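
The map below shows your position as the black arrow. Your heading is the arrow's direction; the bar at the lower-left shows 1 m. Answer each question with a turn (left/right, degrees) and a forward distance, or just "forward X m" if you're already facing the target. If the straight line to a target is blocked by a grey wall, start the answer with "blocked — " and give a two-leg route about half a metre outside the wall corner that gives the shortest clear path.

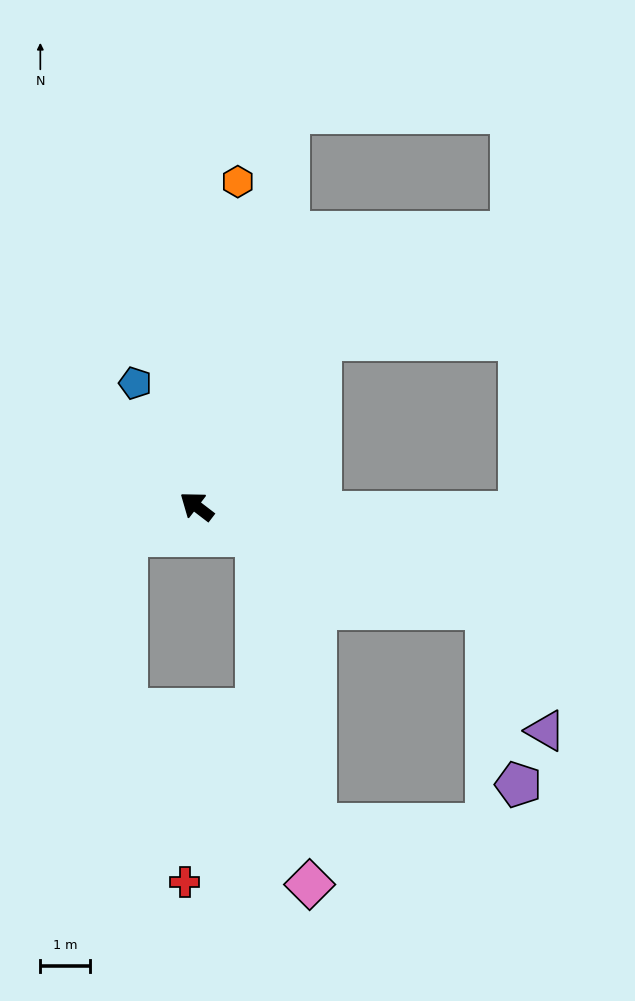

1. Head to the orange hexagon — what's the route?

turn right 60°, forward 6.5 m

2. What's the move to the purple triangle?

blocked — turn right 162°, forward 6.1 m, then turn right 45°, forward 2.7 m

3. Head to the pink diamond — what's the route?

blocked — turn right 168°, forward 1.3 m, then turn right 56°, forward 7.0 m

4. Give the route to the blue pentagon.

turn right 26°, forward 2.7 m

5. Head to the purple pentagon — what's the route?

blocked — turn right 162°, forward 6.1 m, then turn right 60°, forward 3.6 m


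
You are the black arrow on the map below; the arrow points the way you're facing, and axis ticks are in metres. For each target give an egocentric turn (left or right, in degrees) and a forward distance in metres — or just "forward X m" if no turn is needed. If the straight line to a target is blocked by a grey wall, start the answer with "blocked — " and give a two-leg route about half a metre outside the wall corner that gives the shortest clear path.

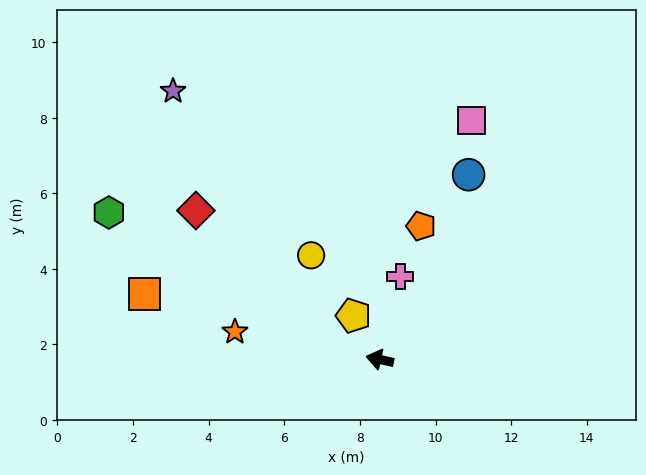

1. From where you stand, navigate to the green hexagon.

turn right 16°, forward 8.1 m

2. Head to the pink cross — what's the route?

turn right 92°, forward 2.3 m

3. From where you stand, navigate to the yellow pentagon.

turn right 47°, forward 1.4 m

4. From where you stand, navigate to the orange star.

forward 3.9 m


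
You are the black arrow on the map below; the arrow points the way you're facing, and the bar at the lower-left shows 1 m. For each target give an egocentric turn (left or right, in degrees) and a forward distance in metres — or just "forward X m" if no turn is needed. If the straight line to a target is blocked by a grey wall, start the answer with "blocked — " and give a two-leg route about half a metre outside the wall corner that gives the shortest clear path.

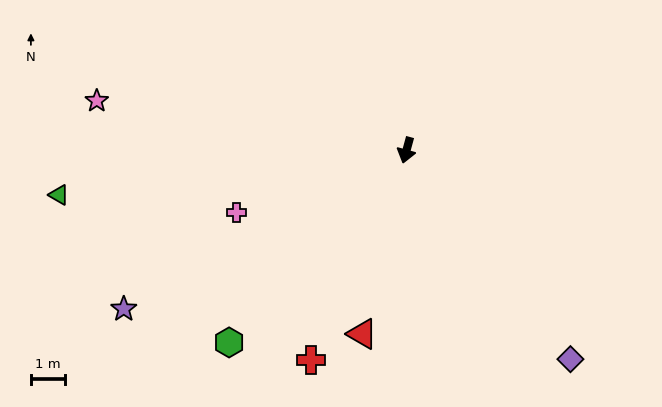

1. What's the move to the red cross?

turn right 9°, forward 6.8 m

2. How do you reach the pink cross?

turn right 55°, forward 5.4 m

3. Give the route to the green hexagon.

turn right 27°, forward 7.7 m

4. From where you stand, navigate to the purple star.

turn right 45°, forward 9.6 m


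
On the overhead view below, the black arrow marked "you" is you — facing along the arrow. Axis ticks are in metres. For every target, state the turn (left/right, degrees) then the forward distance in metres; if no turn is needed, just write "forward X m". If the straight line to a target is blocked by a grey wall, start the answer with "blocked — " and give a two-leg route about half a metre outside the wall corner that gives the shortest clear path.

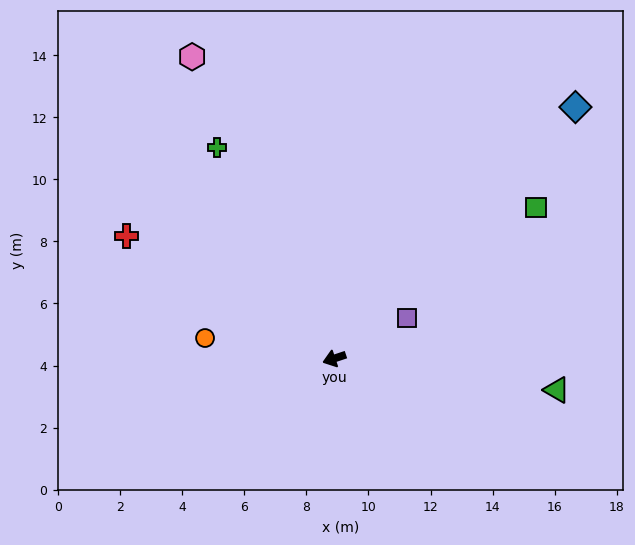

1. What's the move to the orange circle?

turn right 27°, forward 4.2 m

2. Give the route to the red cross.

turn right 49°, forward 7.8 m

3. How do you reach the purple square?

turn right 169°, forward 2.7 m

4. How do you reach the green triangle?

turn left 153°, forward 7.2 m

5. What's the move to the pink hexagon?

turn right 83°, forward 10.7 m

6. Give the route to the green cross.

turn right 79°, forward 7.8 m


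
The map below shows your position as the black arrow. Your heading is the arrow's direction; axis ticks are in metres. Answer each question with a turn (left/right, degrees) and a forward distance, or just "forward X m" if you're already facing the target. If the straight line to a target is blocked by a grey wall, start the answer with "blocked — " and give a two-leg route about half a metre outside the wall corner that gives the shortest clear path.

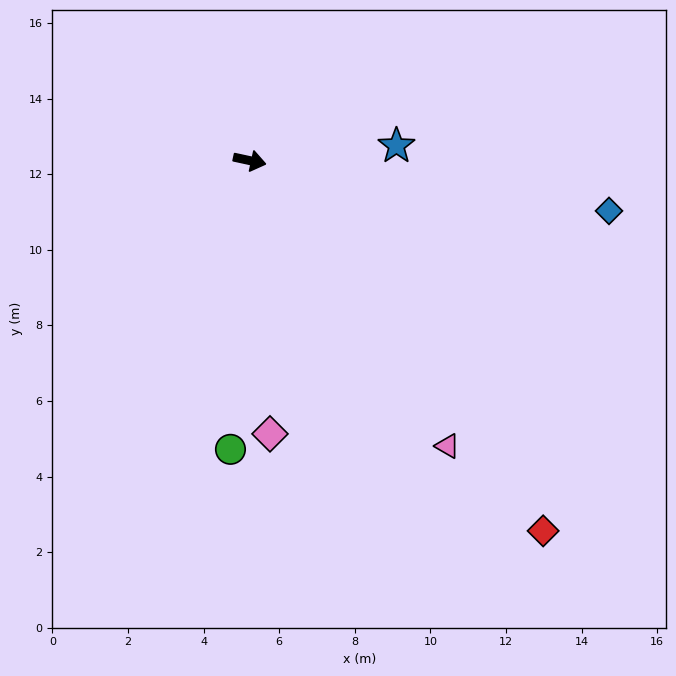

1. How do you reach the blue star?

turn left 18°, forward 3.9 m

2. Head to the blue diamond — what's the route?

turn left 4°, forward 9.6 m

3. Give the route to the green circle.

turn right 82°, forward 7.7 m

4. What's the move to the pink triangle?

turn right 43°, forward 9.2 m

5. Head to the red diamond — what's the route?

turn right 39°, forward 12.5 m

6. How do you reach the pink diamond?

turn right 74°, forward 7.3 m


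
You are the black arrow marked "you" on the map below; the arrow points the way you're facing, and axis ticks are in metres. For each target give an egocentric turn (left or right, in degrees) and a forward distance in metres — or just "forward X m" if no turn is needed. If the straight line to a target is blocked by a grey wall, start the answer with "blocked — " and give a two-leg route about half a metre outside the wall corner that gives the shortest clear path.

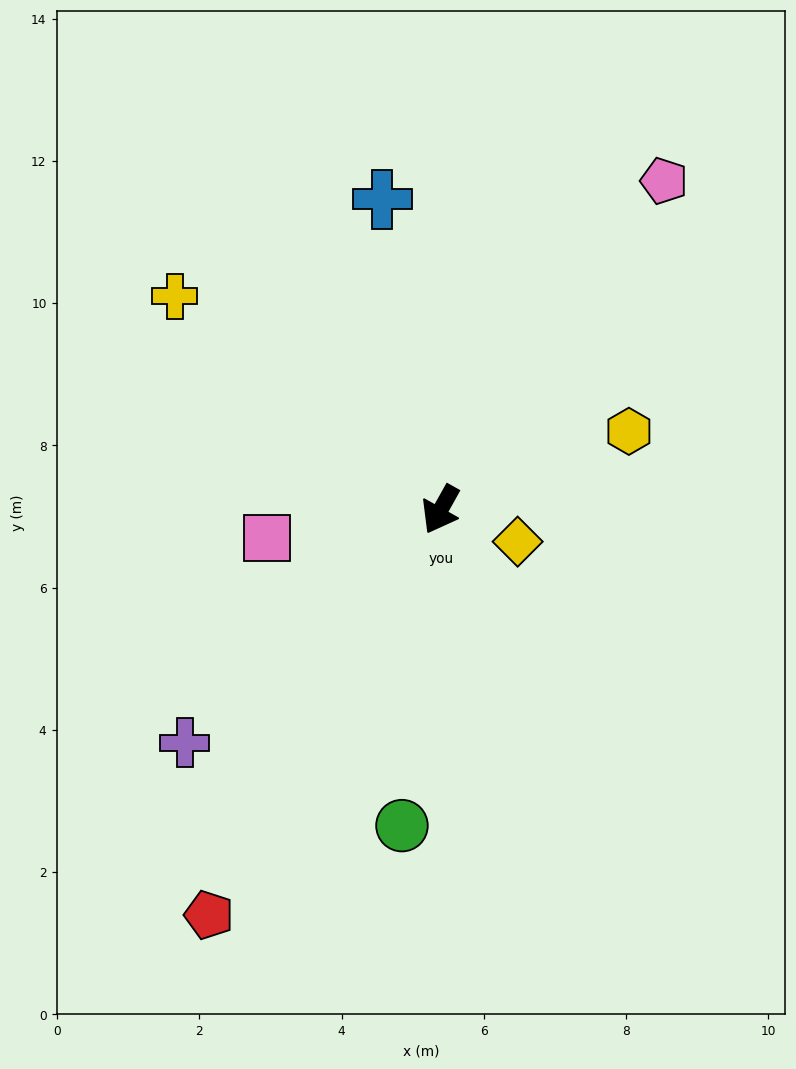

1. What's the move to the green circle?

turn left 22°, forward 4.5 m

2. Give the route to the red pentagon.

forward 6.6 m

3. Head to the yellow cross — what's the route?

turn right 100°, forward 4.8 m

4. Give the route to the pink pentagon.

turn left 175°, forward 5.6 m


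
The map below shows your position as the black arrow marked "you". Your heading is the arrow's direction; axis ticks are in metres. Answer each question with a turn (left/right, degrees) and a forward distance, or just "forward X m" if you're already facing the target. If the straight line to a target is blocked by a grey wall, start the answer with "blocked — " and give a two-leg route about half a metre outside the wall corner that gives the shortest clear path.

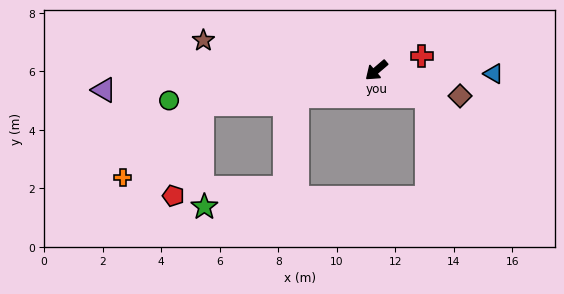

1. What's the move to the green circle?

turn right 32°, forward 7.2 m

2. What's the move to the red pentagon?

blocked — turn right 30°, forward 6.1 m, then turn left 62°, forward 3.3 m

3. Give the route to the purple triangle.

turn right 36°, forward 9.3 m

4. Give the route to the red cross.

turn left 157°, forward 1.6 m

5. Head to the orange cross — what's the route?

blocked — turn right 30°, forward 6.1 m, then turn left 33°, forward 3.7 m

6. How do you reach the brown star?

turn right 50°, forward 6.0 m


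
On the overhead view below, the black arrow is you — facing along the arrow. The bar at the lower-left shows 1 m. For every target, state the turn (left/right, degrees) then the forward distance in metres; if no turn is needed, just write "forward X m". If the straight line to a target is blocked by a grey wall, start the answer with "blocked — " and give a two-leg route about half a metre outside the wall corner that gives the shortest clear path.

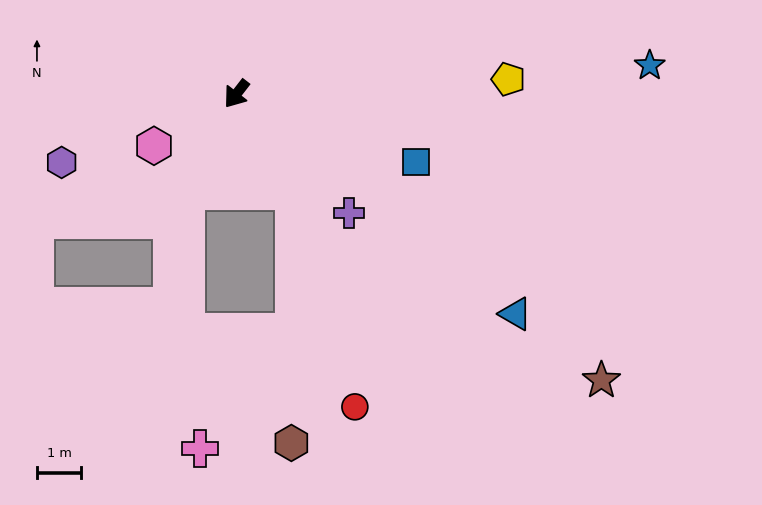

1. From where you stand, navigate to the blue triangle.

turn left 90°, forward 8.0 m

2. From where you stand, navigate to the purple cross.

turn left 81°, forward 3.7 m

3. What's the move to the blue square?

turn left 107°, forward 4.3 m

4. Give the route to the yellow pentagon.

turn left 131°, forward 6.1 m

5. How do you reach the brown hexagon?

blocked — turn left 69°, forward 2.5 m, then turn right 32°, forward 5.7 m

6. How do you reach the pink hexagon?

turn right 20°, forward 2.2 m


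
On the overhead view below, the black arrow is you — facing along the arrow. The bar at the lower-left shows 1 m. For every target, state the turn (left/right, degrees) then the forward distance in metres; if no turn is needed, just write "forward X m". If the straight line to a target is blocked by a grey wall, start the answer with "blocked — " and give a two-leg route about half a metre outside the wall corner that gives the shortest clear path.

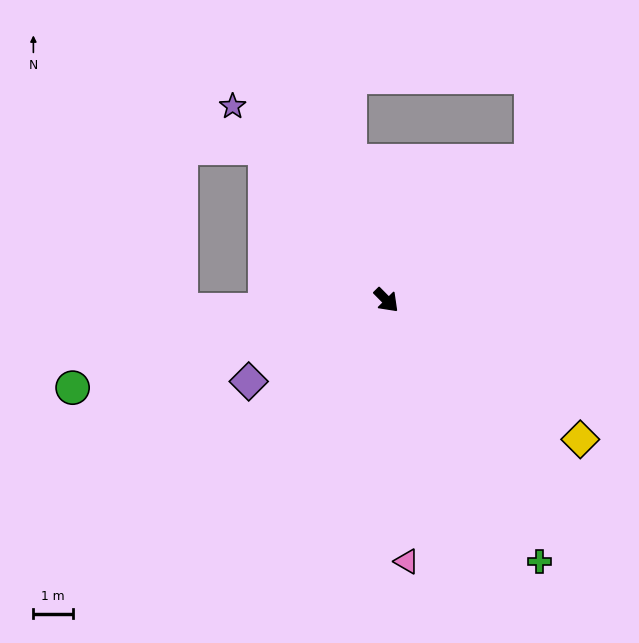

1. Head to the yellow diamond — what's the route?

turn left 10°, forward 6.1 m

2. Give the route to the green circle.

turn right 119°, forward 8.3 m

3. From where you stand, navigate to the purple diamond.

turn right 104°, forward 4.1 m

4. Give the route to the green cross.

turn right 14°, forward 7.7 m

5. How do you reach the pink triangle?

turn right 40°, forward 6.7 m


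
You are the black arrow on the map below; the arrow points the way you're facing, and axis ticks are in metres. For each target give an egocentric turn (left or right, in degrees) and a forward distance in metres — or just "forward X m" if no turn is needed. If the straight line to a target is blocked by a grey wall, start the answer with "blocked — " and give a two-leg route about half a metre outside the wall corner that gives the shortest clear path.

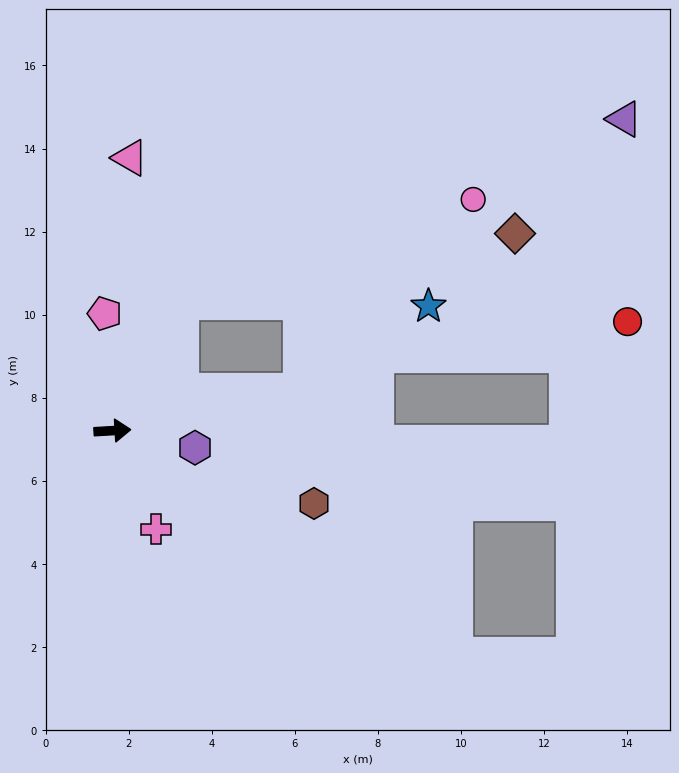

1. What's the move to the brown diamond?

blocked — turn left 59°, forward 3.5 m, then turn right 51°, forward 8.2 m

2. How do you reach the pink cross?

turn right 69°, forward 2.6 m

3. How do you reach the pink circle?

blocked — turn left 9°, forward 4.6 m, then turn left 36°, forward 6.2 m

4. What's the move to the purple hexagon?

turn right 15°, forward 2.0 m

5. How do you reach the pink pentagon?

turn left 90°, forward 2.8 m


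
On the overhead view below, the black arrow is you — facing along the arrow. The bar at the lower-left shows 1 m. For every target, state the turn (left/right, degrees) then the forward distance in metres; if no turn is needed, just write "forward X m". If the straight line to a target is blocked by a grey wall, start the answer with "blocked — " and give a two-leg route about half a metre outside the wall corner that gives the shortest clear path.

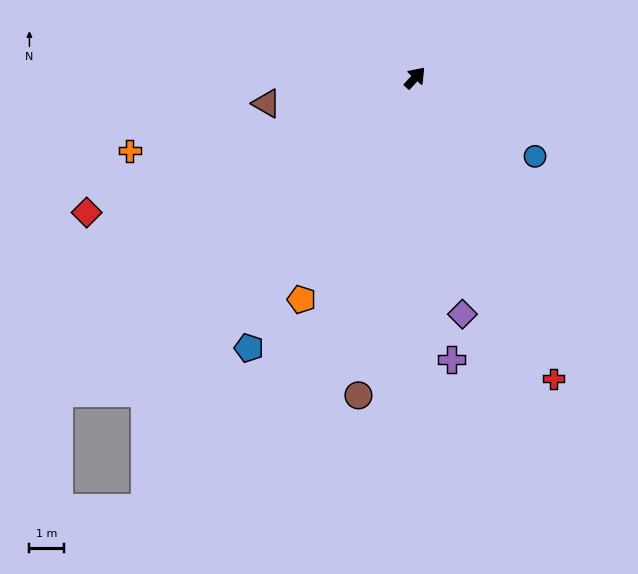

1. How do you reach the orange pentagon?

turn right 165°, forward 7.3 m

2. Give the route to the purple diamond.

turn right 126°, forward 7.0 m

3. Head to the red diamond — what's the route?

turn left 155°, forward 10.4 m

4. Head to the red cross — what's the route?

turn right 113°, forward 9.7 m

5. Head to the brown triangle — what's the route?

turn left 142°, forward 4.4 m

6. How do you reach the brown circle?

turn right 148°, forward 9.4 m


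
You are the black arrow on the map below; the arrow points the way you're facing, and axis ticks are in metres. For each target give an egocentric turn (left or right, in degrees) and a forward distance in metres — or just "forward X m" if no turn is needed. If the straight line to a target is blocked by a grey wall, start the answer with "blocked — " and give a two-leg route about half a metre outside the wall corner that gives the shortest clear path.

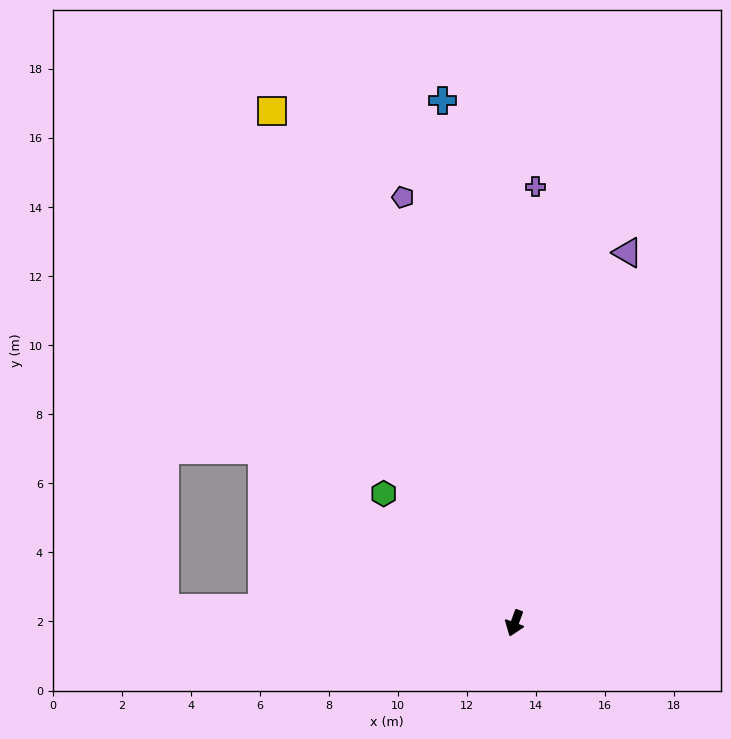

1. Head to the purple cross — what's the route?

turn right 163°, forward 12.6 m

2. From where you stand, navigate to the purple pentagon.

turn right 145°, forward 12.8 m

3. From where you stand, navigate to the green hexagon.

turn right 115°, forward 5.3 m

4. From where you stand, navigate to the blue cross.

turn right 152°, forward 15.3 m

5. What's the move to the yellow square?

turn right 135°, forward 16.4 m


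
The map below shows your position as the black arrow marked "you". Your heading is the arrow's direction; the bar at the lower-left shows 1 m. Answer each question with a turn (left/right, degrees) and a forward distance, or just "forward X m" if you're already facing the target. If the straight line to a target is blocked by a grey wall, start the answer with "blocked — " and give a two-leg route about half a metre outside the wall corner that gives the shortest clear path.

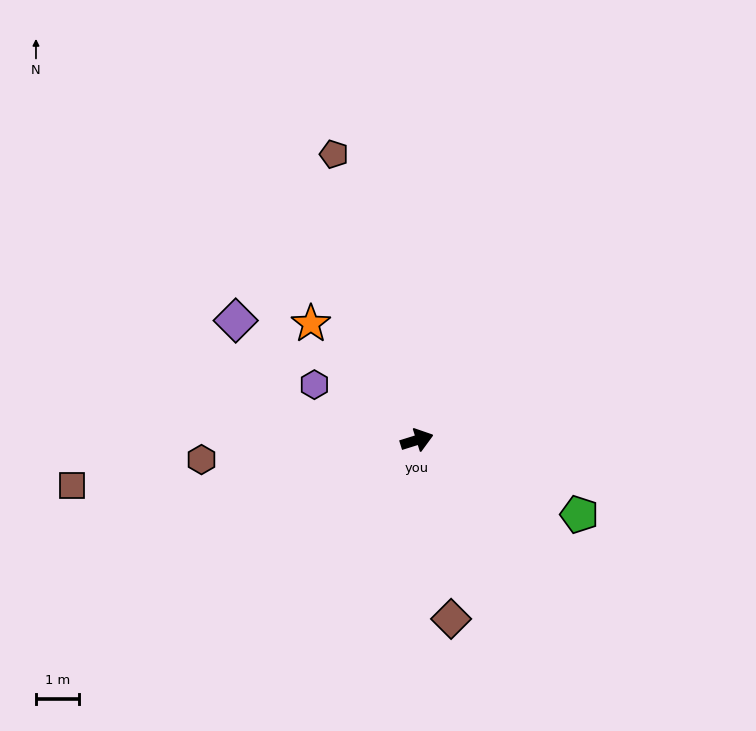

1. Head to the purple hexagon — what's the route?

turn left 134°, forward 2.7 m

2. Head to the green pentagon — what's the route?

turn right 42°, forward 4.2 m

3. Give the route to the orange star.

turn left 115°, forward 3.7 m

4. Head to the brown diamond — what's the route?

turn right 97°, forward 4.3 m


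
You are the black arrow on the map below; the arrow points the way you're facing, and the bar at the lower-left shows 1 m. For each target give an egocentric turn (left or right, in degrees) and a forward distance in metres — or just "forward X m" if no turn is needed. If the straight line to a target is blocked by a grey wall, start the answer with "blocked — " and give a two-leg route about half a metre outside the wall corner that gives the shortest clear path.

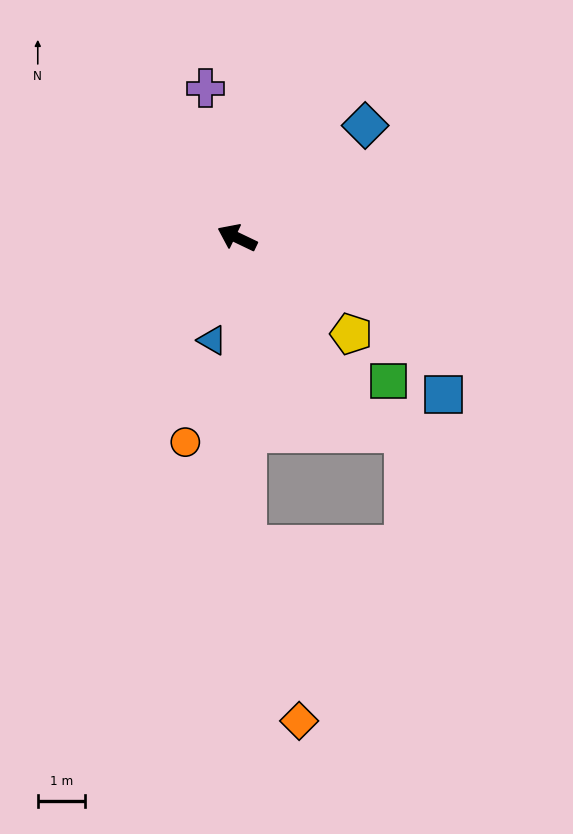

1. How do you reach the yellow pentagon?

turn left 165°, forward 3.2 m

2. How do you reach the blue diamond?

turn right 113°, forward 3.6 m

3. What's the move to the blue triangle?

turn left 102°, forward 2.2 m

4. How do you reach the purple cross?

turn right 52°, forward 3.3 m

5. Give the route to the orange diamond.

blocked — turn left 117°, forward 6.6 m, then turn left 15°, forward 3.9 m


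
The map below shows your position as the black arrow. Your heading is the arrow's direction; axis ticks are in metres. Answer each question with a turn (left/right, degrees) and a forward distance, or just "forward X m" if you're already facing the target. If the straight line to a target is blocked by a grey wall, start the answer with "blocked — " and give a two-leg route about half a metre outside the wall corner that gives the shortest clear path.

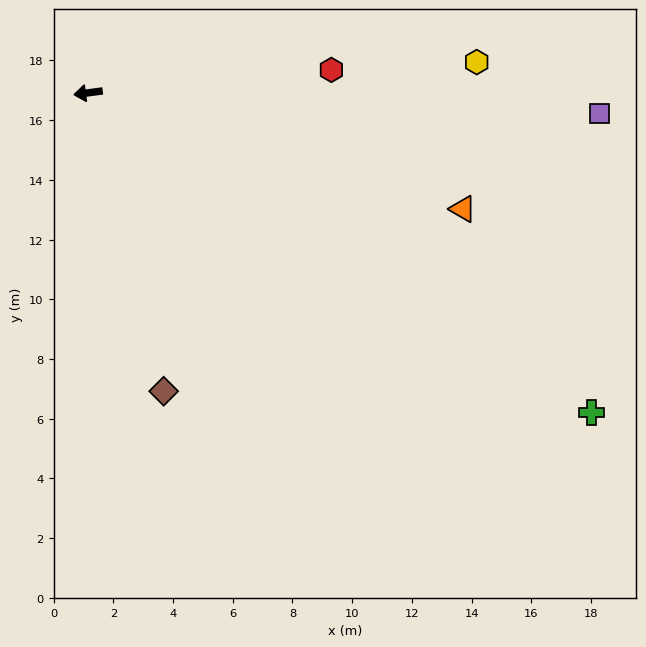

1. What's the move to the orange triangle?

turn left 155°, forward 13.1 m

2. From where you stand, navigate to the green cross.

turn left 140°, forward 20.0 m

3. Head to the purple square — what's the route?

turn left 170°, forward 17.1 m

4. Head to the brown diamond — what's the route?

turn left 97°, forward 10.3 m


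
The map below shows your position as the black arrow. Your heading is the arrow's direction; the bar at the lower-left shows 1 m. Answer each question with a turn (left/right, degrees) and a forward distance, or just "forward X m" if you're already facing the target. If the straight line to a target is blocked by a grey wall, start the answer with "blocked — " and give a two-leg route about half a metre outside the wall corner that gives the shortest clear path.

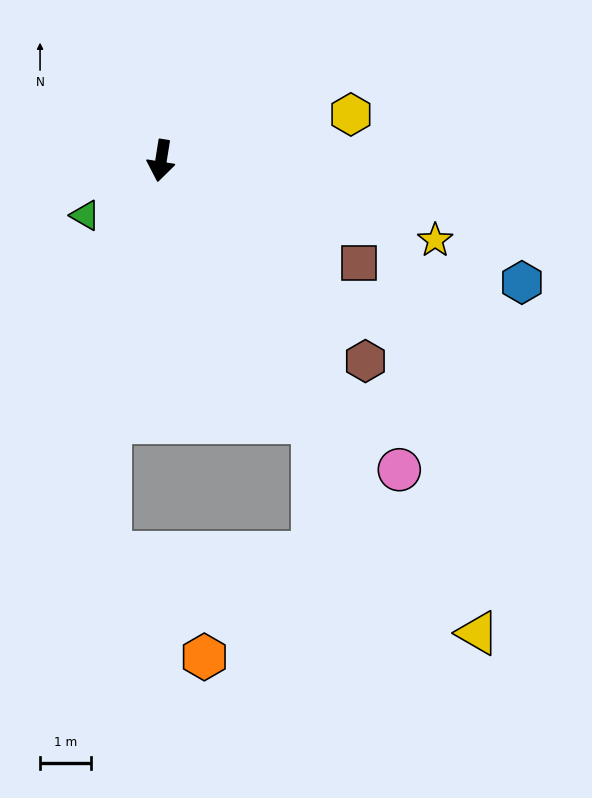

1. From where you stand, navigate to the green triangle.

turn right 45°, forward 1.8 m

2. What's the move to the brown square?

turn left 72°, forward 4.4 m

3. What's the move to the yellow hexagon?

turn left 113°, forward 3.9 m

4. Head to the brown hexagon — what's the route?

turn left 55°, forward 5.6 m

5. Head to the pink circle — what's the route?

turn left 47°, forward 7.7 m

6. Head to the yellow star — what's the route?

turn left 83°, forward 5.6 m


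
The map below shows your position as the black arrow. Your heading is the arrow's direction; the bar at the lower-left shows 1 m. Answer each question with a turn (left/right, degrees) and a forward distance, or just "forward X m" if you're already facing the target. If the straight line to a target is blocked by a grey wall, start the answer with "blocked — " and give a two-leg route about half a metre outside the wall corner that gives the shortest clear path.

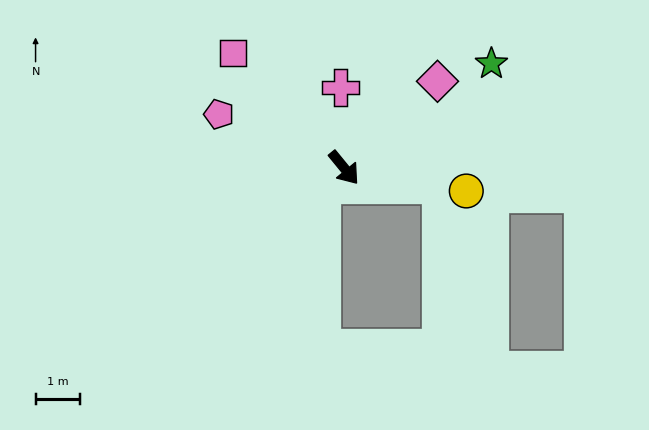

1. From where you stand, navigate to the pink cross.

turn left 143°, forward 1.8 m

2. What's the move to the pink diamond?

turn left 94°, forward 2.9 m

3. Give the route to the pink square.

turn right 175°, forward 3.6 m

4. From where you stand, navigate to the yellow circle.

turn left 40°, forward 2.8 m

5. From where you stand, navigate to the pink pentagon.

turn right 152°, forward 3.1 m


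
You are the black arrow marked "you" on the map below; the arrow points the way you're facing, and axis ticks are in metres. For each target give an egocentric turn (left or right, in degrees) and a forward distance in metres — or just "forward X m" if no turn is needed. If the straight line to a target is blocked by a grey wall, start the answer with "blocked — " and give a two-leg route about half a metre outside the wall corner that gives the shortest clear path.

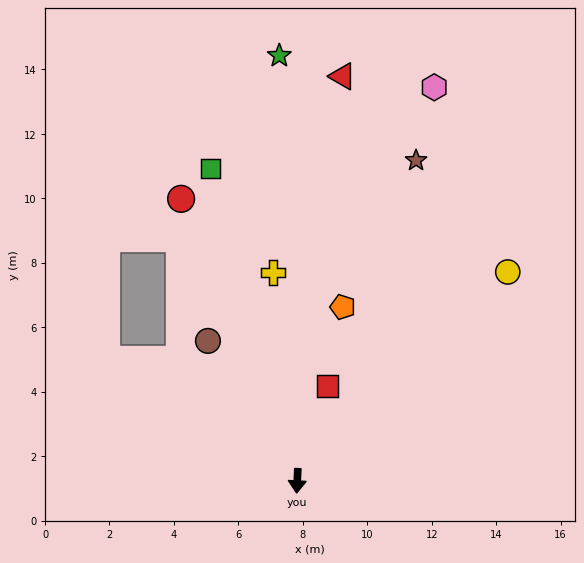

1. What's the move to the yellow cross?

turn right 170°, forward 6.5 m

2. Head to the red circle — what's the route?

turn right 155°, forward 9.5 m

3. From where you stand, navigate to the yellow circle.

turn left 138°, forward 9.2 m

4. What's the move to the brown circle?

turn right 145°, forward 5.2 m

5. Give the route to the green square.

turn right 162°, forward 10.0 m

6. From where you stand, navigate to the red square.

turn left 165°, forward 3.1 m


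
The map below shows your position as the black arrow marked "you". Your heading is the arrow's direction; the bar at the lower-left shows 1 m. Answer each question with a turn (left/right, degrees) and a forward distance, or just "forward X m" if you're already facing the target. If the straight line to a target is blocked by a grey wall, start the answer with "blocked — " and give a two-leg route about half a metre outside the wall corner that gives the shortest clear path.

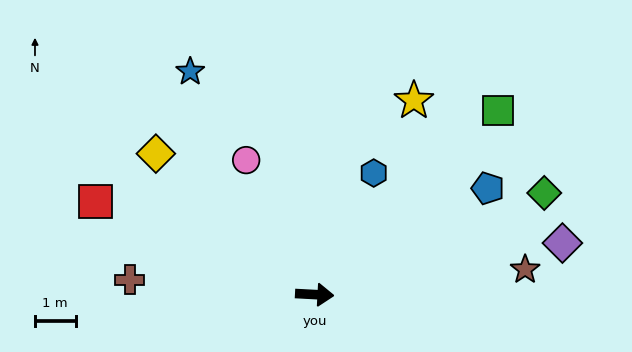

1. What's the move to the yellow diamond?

turn left 141°, forward 5.2 m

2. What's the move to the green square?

turn left 48°, forward 6.4 m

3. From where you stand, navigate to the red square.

turn left 160°, forward 5.9 m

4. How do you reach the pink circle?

turn left 120°, forward 3.7 m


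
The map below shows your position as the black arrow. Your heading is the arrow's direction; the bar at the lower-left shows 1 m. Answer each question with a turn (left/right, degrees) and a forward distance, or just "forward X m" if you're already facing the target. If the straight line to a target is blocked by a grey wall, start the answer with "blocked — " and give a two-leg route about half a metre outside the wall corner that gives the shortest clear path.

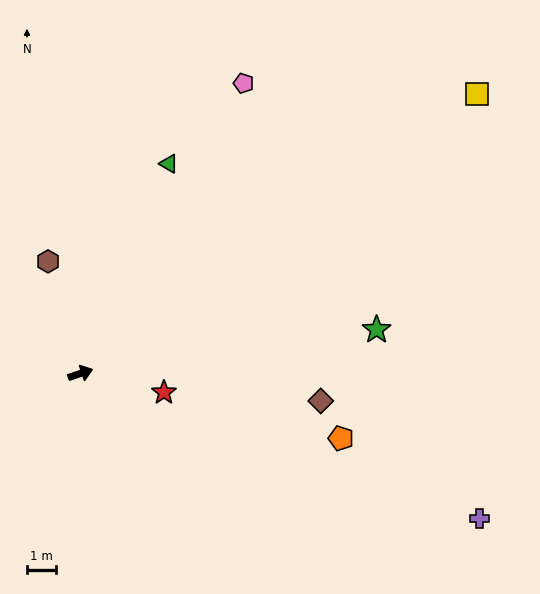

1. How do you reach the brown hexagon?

turn left 87°, forward 4.0 m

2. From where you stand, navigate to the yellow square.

turn left 16°, forward 16.7 m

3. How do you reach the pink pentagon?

turn left 42°, forward 11.4 m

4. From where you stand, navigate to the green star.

turn right 10°, forward 10.3 m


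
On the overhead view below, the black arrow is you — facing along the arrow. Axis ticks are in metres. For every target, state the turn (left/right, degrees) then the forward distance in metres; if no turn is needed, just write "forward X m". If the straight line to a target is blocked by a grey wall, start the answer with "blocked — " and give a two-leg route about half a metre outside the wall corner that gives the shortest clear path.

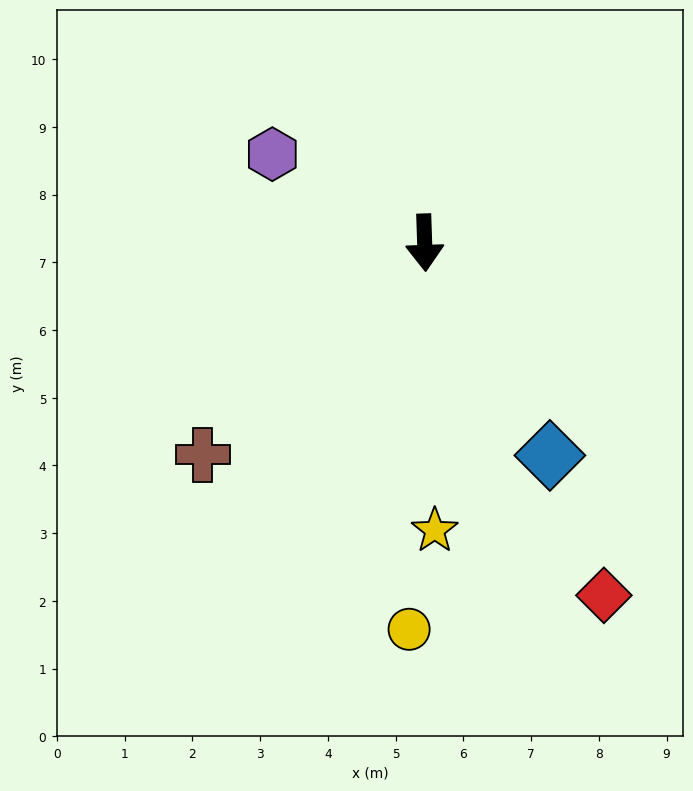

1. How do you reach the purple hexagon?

turn right 122°, forward 2.6 m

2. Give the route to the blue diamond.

turn left 29°, forward 3.6 m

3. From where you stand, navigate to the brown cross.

turn right 48°, forward 4.5 m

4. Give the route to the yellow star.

forward 4.2 m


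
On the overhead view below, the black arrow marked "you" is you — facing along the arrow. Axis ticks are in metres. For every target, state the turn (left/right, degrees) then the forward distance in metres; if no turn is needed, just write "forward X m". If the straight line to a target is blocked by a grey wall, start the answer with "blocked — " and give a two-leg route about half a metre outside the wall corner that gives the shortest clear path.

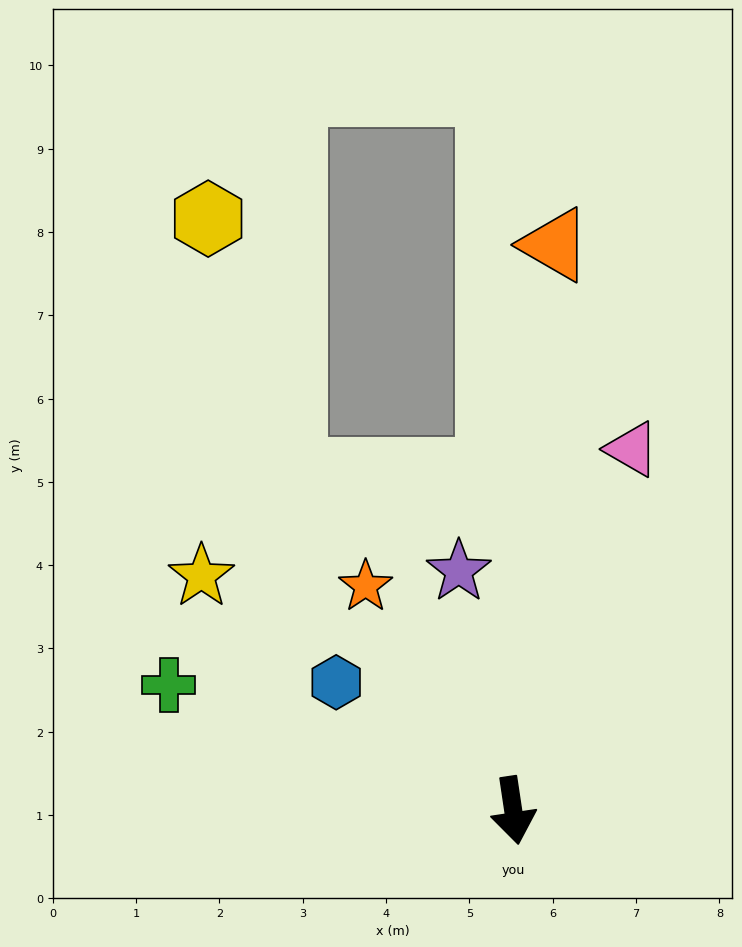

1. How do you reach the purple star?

turn right 176°, forward 2.9 m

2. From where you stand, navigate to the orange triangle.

turn left 167°, forward 6.8 m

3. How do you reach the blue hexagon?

turn right 134°, forward 2.6 m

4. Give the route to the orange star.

turn right 155°, forward 3.2 m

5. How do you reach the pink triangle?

turn left 153°, forward 4.6 m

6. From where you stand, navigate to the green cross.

turn right 119°, forward 4.4 m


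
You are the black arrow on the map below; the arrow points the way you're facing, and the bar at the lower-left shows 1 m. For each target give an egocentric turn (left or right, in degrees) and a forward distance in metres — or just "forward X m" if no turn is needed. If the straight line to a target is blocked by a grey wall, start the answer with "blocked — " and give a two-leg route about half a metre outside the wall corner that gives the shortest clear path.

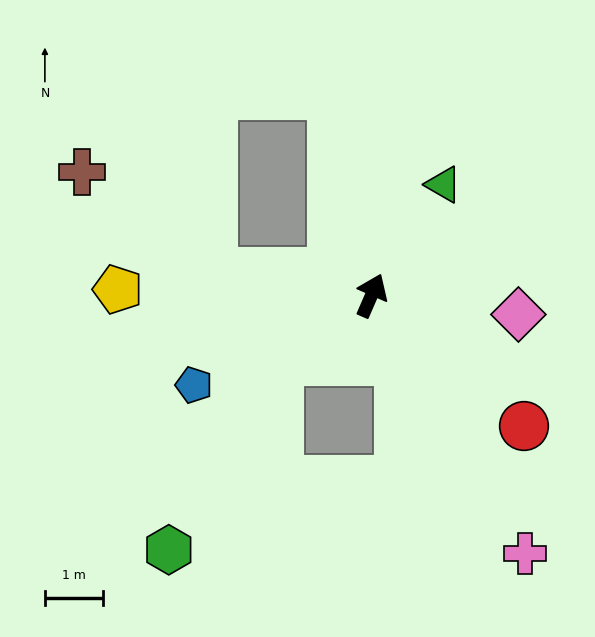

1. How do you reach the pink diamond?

turn right 74°, forward 2.5 m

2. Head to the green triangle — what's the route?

turn right 9°, forward 2.3 m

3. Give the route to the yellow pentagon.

turn left 112°, forward 4.4 m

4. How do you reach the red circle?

turn right 107°, forward 3.4 m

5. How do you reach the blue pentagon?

turn left 140°, forward 3.4 m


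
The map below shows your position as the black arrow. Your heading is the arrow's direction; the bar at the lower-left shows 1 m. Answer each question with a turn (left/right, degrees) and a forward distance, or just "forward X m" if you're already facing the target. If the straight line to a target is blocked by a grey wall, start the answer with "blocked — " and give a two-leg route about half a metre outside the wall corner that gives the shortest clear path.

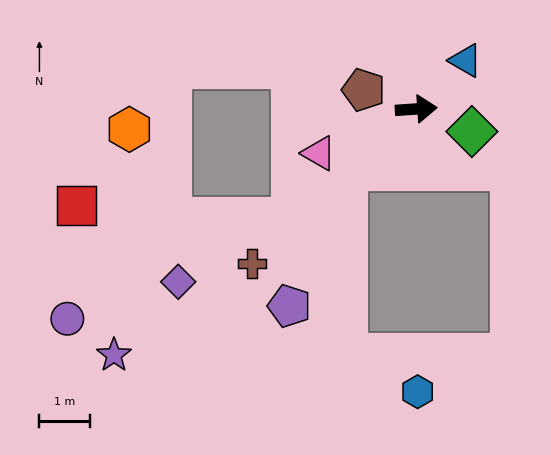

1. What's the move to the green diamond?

turn right 26°, forward 1.2 m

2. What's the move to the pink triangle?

turn right 159°, forward 2.1 m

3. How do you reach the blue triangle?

turn left 41°, forward 1.4 m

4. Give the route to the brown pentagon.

turn left 156°, forward 1.1 m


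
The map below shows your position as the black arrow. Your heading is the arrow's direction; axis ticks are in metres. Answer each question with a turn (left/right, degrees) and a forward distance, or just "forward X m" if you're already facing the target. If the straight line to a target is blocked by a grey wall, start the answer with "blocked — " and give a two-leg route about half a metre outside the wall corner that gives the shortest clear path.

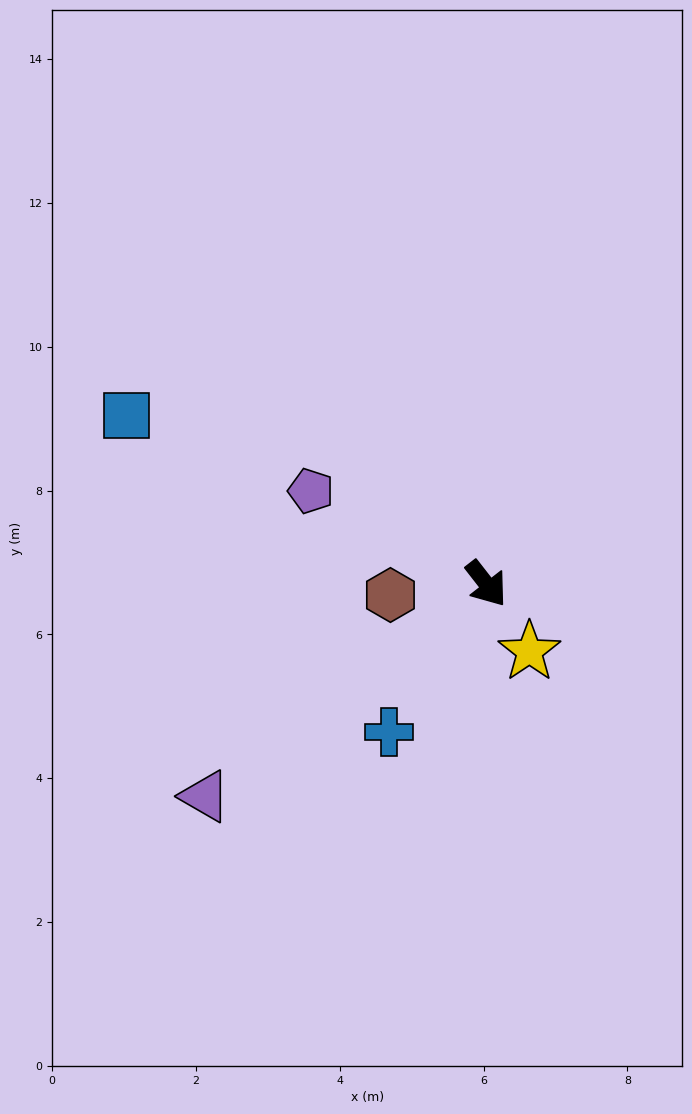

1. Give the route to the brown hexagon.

turn right 121°, forward 1.3 m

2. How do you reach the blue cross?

turn right 71°, forward 2.5 m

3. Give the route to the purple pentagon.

turn right 156°, forward 2.8 m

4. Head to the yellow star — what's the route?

turn right 5°, forward 1.1 m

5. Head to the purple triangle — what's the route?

turn right 91°, forward 4.9 m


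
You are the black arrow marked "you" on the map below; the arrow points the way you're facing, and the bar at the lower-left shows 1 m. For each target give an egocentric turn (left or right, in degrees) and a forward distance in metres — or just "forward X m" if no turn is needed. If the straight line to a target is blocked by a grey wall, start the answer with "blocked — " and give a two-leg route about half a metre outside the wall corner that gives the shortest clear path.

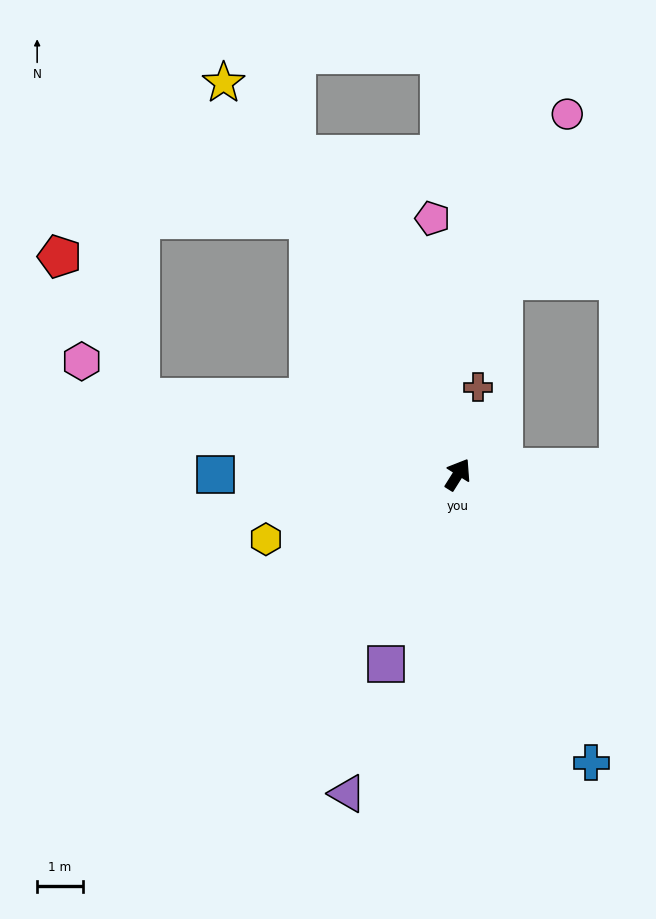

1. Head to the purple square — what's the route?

turn right 169°, forward 4.4 m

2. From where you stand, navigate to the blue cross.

turn right 123°, forward 6.9 m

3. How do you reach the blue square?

turn left 122°, forward 5.3 m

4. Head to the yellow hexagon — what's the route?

turn left 141°, forward 4.4 m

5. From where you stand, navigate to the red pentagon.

blocked — turn left 109°, forward 7.1 m, then turn right 47°, forward 3.5 m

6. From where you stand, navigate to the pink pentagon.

turn left 38°, forward 5.6 m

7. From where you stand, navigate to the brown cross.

turn left 19°, forward 1.9 m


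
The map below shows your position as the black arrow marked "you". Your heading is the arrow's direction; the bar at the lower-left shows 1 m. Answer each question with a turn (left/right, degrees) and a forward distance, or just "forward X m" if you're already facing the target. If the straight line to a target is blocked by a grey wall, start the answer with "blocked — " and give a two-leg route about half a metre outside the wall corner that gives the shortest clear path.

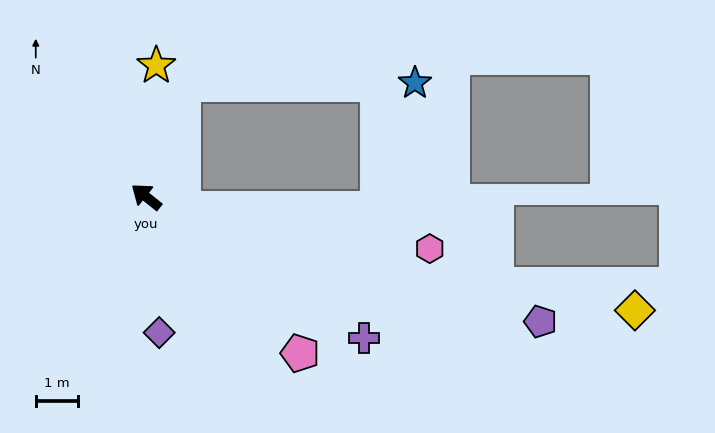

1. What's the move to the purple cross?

turn right 174°, forward 6.2 m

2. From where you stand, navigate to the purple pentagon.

turn right 159°, forward 9.9 m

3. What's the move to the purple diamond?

turn left 134°, forward 3.3 m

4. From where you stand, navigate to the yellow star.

turn right 56°, forward 3.1 m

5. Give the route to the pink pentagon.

turn left 173°, forward 5.2 m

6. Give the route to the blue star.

blocked — turn right 70°, forward 2.8 m, then turn right 71°, forward 5.5 m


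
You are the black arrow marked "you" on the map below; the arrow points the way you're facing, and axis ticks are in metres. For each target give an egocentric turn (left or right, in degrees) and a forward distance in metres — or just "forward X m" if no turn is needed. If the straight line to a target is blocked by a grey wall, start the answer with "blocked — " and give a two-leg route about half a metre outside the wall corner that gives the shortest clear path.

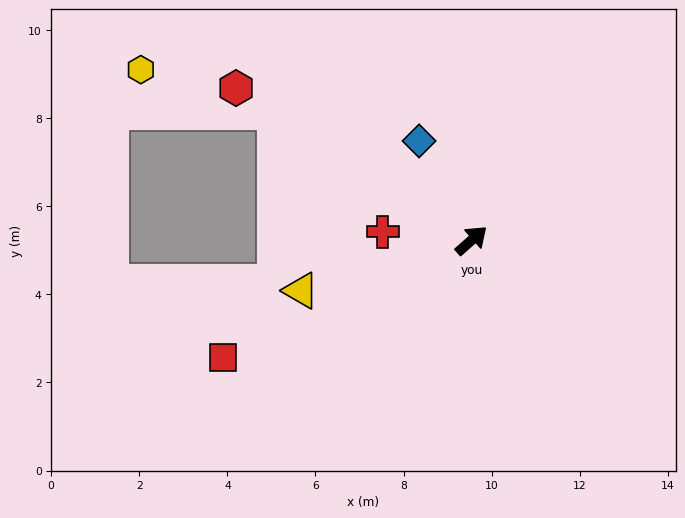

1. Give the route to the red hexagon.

turn left 106°, forward 6.4 m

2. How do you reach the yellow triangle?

turn left 155°, forward 4.0 m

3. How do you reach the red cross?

turn left 133°, forward 2.0 m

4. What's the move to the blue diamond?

turn left 76°, forward 2.5 m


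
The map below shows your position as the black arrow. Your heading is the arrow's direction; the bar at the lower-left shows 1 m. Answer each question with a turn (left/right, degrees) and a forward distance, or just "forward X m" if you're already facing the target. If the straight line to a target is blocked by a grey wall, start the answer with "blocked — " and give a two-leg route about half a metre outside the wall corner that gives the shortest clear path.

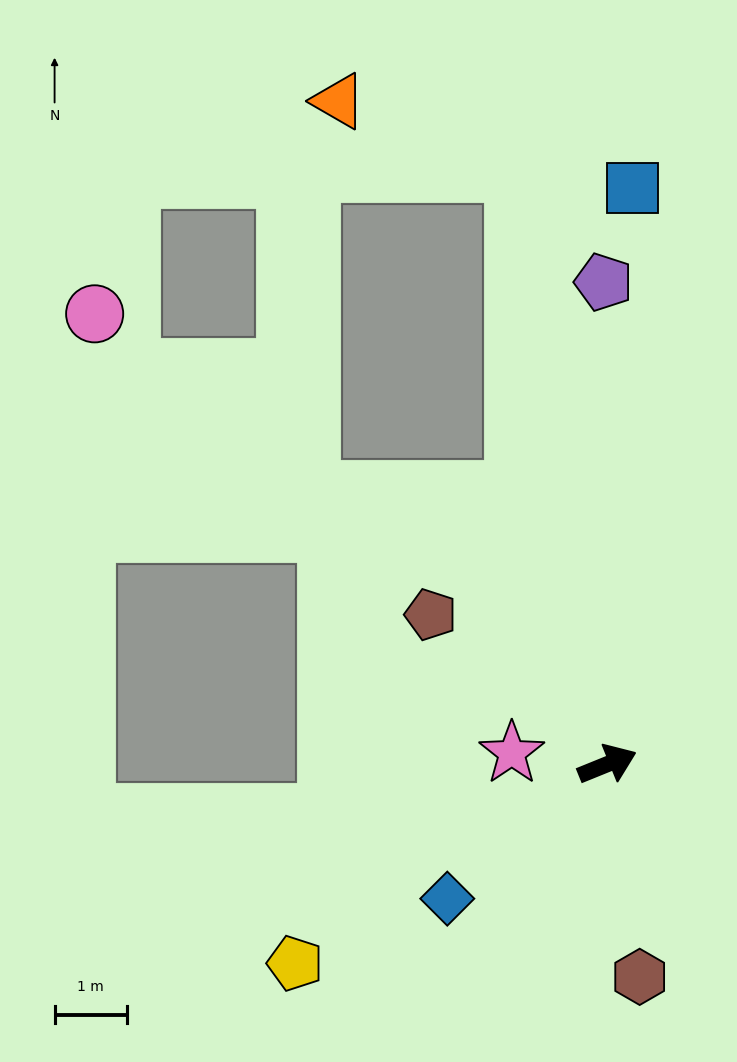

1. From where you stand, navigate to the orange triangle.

blocked — turn left 77°, forward 8.3 m, then turn left 59°, forward 2.6 m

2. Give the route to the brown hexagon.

turn right 103°, forward 3.0 m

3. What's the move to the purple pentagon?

turn left 68°, forward 6.7 m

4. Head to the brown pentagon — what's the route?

turn left 118°, forward 3.2 m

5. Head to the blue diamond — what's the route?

turn right 162°, forward 2.9 m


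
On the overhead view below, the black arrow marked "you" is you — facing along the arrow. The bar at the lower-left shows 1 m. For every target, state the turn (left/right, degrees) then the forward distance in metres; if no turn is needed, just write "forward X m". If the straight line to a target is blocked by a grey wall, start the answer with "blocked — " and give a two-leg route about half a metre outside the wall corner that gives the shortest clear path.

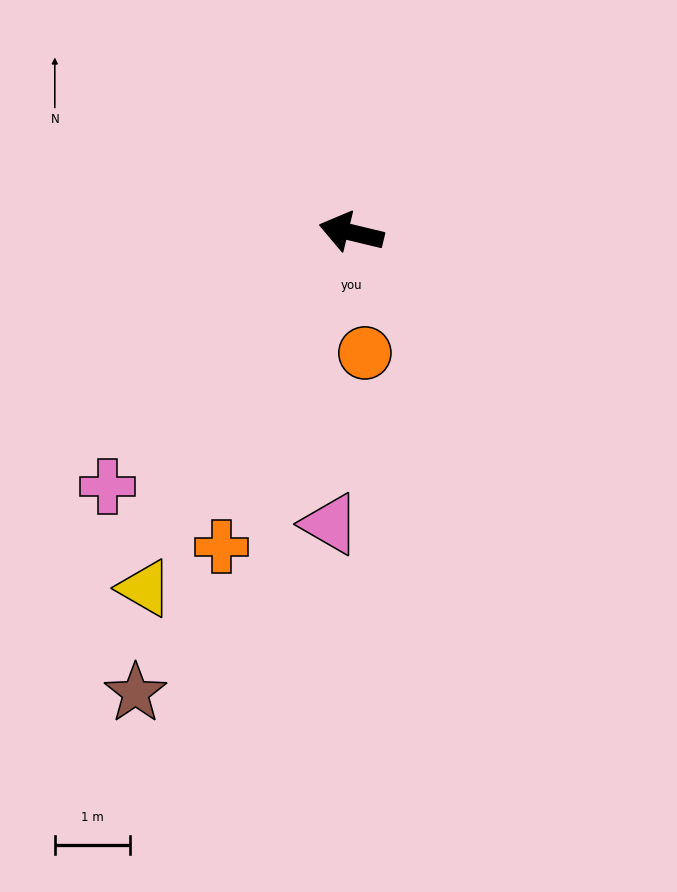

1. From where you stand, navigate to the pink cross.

turn left 60°, forward 4.7 m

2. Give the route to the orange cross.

turn left 81°, forward 4.5 m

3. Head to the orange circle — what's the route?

turn left 110°, forward 1.6 m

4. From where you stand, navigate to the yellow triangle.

turn left 73°, forward 5.4 m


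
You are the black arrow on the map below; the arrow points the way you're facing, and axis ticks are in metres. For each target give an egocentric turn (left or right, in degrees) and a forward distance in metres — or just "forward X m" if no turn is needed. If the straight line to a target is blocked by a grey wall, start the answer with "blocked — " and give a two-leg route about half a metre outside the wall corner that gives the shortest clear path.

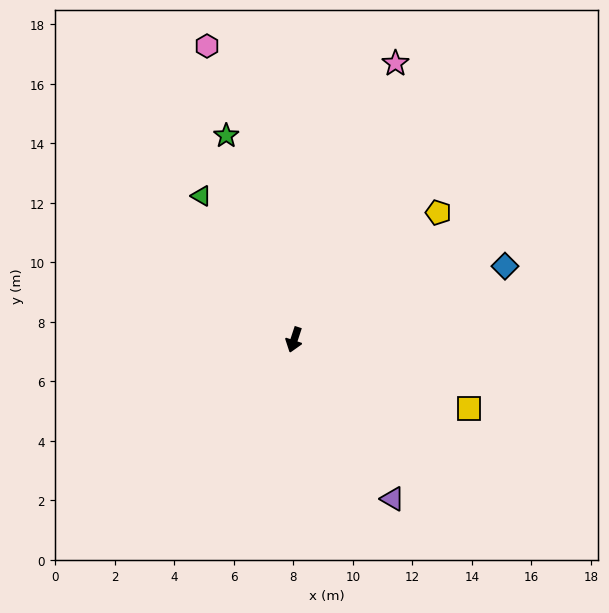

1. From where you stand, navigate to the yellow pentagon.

turn left 150°, forward 6.5 m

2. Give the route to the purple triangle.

turn left 50°, forward 6.3 m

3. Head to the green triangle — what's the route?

turn right 129°, forward 5.8 m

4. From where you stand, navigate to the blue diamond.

turn left 127°, forward 7.5 m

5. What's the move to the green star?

turn right 143°, forward 7.2 m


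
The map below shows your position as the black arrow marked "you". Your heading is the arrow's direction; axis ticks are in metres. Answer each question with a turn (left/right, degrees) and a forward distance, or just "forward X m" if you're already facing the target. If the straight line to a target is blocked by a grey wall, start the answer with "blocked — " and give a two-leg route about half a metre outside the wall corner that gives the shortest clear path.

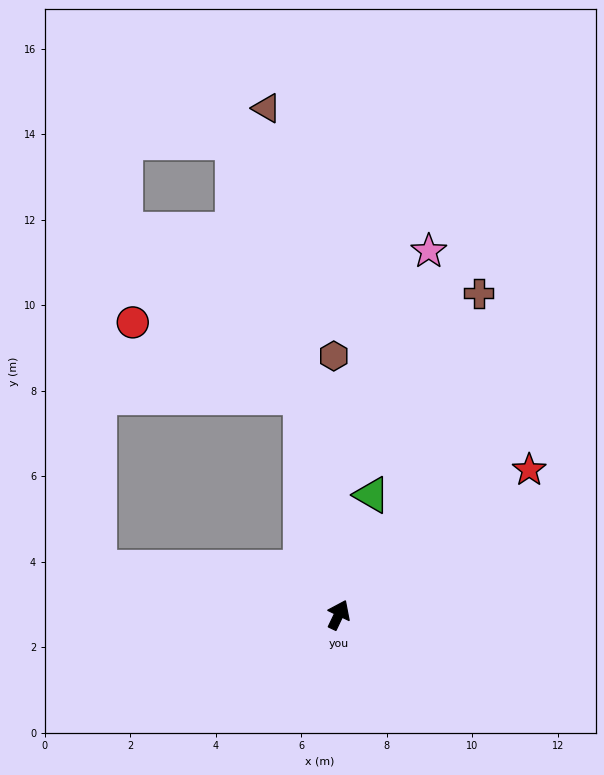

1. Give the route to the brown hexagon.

turn left 27°, forward 6.1 m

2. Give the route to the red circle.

blocked — turn left 35°, forward 5.2 m, then turn left 57°, forward 4.3 m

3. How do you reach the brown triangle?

turn left 34°, forward 12.0 m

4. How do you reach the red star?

turn right 27°, forward 5.6 m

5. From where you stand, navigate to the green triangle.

turn left 10°, forward 2.9 m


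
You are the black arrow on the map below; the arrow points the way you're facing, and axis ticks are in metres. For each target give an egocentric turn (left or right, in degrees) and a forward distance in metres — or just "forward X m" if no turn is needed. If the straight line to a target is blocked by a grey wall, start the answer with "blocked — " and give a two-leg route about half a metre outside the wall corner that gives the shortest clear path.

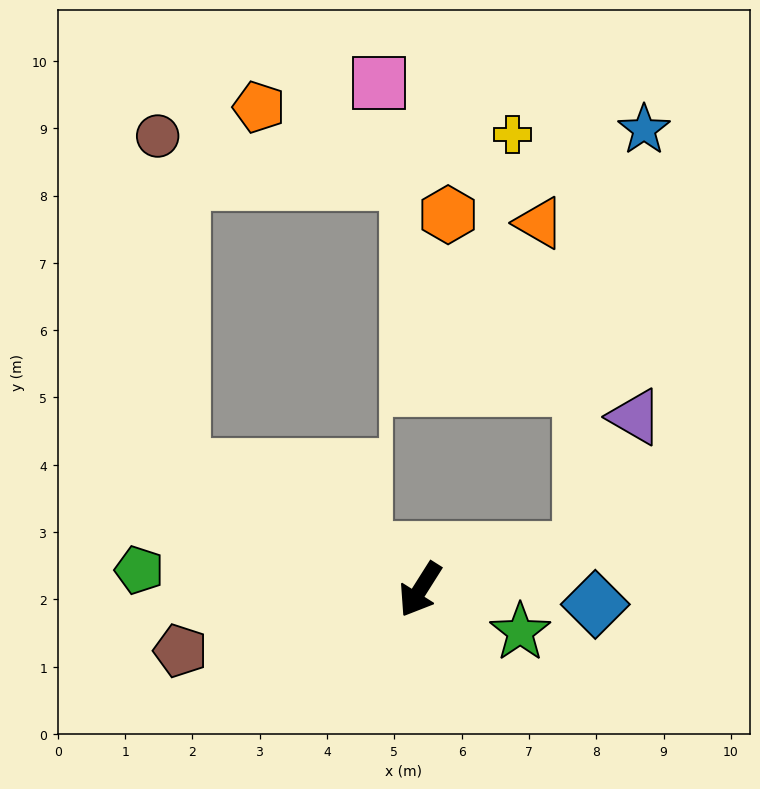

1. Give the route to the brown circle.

blocked — turn right 85°, forward 4.0 m, then turn right 59°, forward 4.9 m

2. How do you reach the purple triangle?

blocked — turn left 136°, forward 2.5 m, then turn left 54°, forward 2.1 m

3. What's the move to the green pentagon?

turn right 62°, forward 4.2 m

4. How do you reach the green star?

turn left 99°, forward 1.6 m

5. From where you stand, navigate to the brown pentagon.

turn right 43°, forward 3.7 m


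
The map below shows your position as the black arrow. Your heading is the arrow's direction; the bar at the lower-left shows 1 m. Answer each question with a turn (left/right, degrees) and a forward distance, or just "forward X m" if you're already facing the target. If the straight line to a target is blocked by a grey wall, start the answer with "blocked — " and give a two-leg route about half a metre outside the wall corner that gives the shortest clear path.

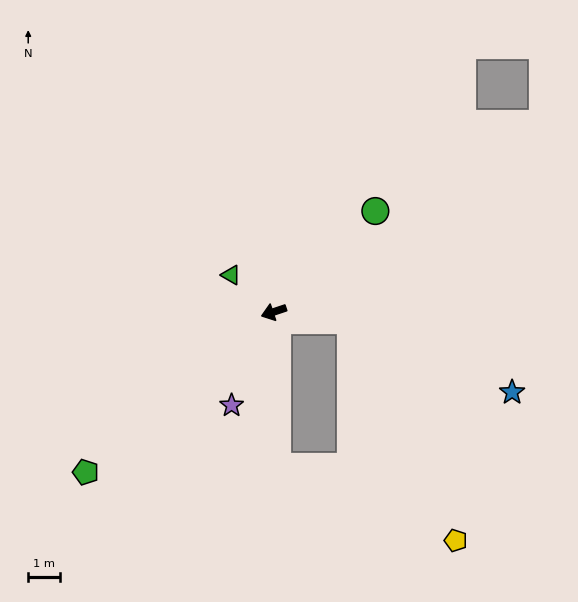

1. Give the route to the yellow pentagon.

blocked — turn left 155°, forward 2.4 m, then turn right 58°, forward 7.7 m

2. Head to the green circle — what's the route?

turn right 154°, forward 4.5 m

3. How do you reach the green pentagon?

turn left 22°, forward 7.8 m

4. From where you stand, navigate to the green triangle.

turn right 59°, forward 1.8 m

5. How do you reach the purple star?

turn left 47°, forward 3.2 m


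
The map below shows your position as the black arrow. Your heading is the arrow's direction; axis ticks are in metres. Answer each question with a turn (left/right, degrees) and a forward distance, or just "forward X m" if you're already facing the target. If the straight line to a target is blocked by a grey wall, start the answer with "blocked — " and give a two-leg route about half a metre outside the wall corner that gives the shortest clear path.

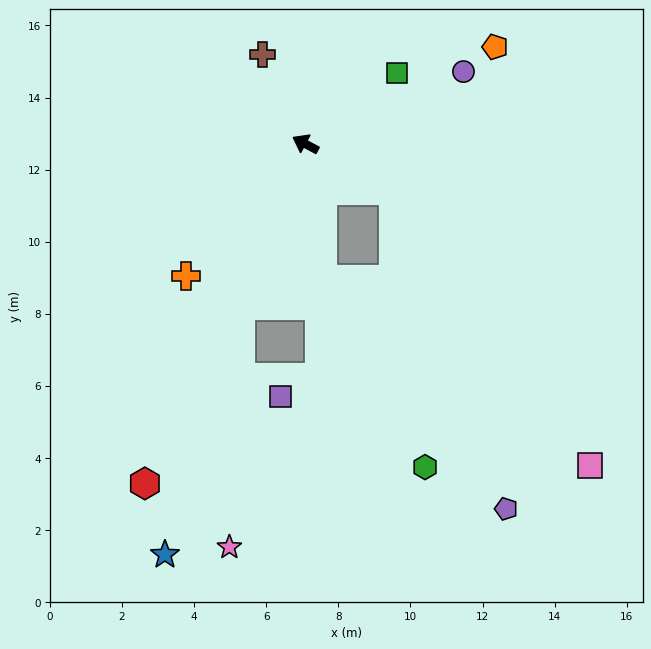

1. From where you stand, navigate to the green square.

turn right 114°, forward 3.2 m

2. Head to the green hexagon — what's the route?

blocked — turn left 125°, forward 3.8 m, then turn left 22°, forward 5.9 m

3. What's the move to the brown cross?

turn right 36°, forward 2.7 m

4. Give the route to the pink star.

blocked — turn left 96°, forward 4.8 m, then turn left 20°, forward 6.7 m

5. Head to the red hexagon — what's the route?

turn left 93°, forward 10.4 m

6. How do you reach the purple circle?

turn right 127°, forward 4.8 m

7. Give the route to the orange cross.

turn left 76°, forward 4.9 m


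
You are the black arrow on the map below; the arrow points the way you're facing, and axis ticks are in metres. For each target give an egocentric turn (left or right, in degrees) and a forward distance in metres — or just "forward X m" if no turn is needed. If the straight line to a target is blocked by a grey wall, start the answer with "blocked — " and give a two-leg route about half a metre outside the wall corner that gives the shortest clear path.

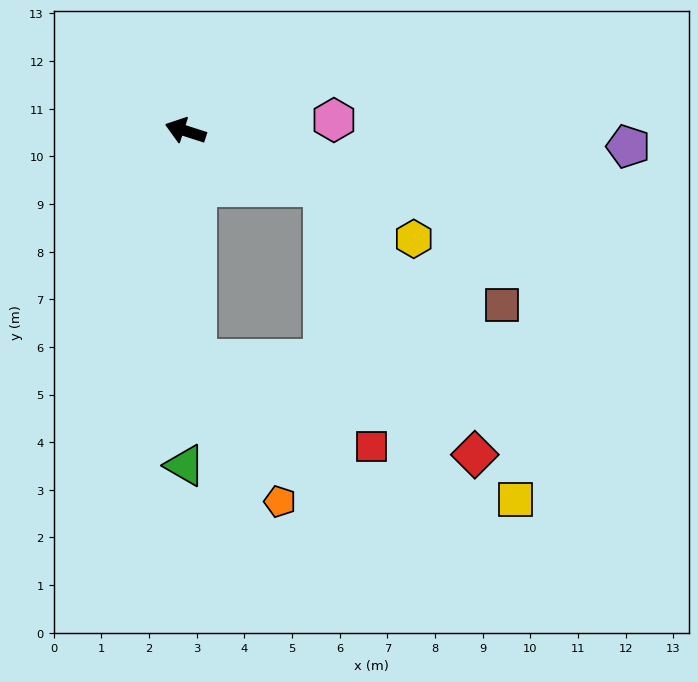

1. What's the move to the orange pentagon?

blocked — turn left 110°, forward 4.8 m, then turn left 28°, forward 3.5 m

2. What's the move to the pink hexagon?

turn right 158°, forward 3.1 m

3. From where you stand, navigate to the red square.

blocked — turn left 176°, forward 3.1 m, then turn right 58°, forward 5.5 m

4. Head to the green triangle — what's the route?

turn left 108°, forward 7.0 m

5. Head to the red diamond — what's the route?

blocked — turn left 176°, forward 3.1 m, then turn right 39°, forward 6.5 m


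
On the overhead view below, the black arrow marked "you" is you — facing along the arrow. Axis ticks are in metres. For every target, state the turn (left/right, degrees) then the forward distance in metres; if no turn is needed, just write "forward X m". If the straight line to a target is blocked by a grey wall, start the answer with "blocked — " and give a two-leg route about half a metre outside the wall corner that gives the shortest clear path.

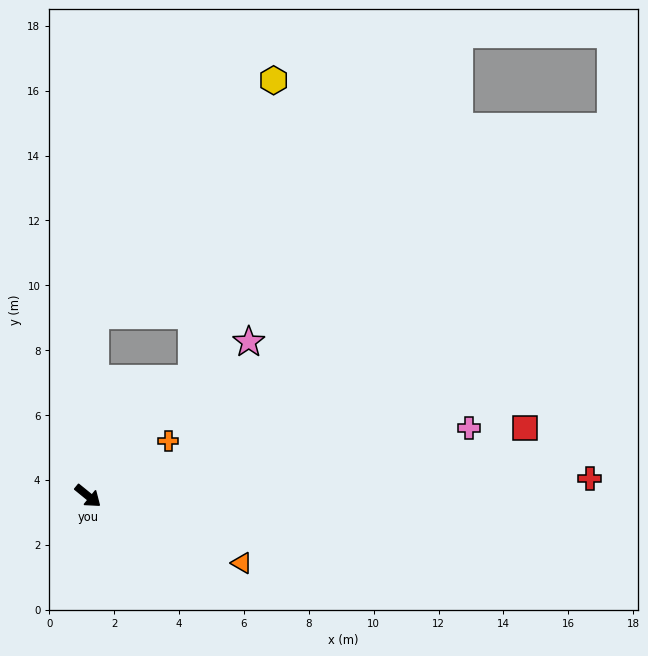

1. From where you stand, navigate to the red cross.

turn left 41°, forward 15.5 m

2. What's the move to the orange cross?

turn left 73°, forward 3.0 m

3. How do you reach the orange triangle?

turn left 16°, forward 5.2 m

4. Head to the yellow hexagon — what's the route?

blocked — turn left 88°, forward 4.8 m, then turn left 26°, forward 9.6 m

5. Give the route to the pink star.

turn left 83°, forward 6.9 m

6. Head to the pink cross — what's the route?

turn left 49°, forward 11.9 m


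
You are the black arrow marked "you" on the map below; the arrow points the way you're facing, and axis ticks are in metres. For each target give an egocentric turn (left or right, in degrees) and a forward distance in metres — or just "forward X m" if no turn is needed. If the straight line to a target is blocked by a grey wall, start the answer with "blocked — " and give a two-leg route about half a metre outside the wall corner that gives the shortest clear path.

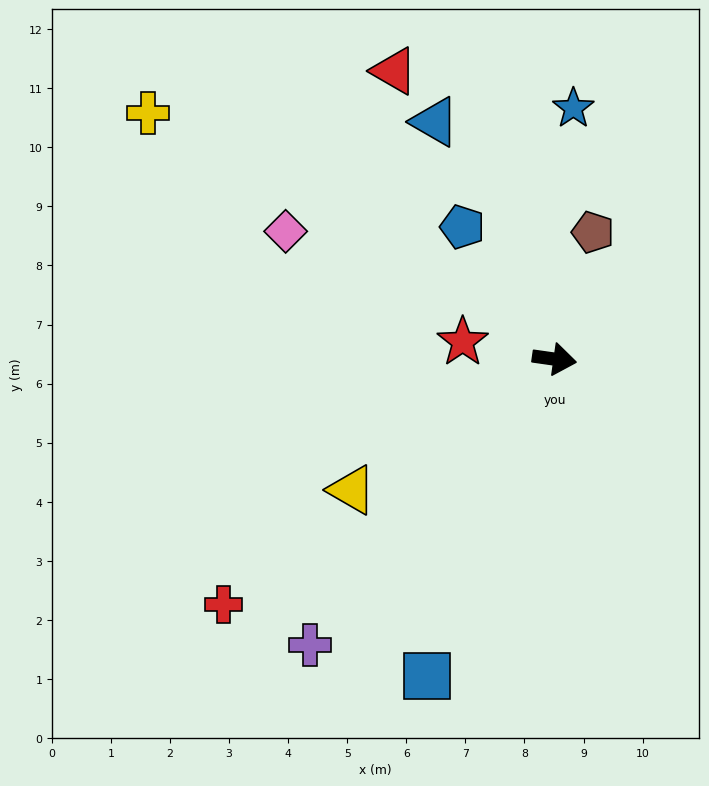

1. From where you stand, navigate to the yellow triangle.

turn right 139°, forward 4.1 m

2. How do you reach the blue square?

turn right 104°, forward 5.8 m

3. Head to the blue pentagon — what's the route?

turn left 133°, forward 2.7 m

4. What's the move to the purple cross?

turn right 122°, forward 6.4 m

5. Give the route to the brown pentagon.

turn left 81°, forward 2.2 m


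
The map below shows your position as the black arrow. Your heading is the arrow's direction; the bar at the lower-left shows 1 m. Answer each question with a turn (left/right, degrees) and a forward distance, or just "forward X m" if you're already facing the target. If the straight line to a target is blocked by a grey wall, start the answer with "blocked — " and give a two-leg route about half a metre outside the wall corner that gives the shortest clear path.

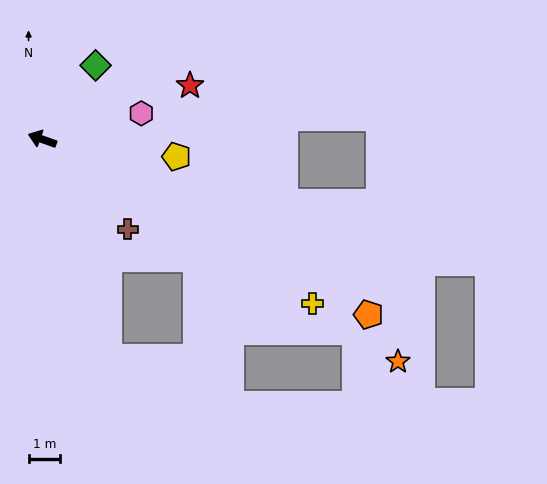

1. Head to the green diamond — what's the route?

turn right 106°, forward 2.9 m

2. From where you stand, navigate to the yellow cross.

turn left 168°, forward 10.0 m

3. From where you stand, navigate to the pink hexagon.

turn right 146°, forward 3.2 m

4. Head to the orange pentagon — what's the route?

turn left 171°, forward 11.7 m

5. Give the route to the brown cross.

turn left 153°, forward 3.9 m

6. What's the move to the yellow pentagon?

turn right 168°, forward 4.3 m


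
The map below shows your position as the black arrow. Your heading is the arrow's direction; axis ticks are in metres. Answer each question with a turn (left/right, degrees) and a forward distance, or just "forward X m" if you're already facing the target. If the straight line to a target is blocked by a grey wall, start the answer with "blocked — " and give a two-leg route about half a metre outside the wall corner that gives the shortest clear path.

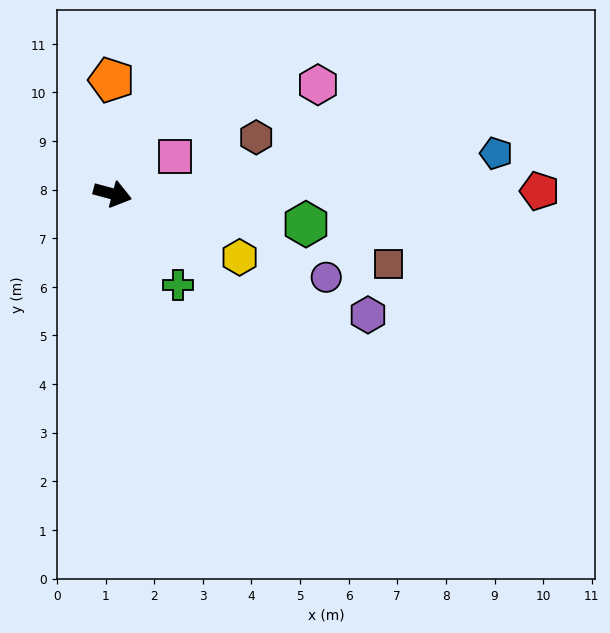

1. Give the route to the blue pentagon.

turn left 21°, forward 7.9 m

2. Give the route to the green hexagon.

turn left 6°, forward 4.0 m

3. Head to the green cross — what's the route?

turn right 39°, forward 2.3 m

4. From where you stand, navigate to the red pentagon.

turn left 15°, forward 8.8 m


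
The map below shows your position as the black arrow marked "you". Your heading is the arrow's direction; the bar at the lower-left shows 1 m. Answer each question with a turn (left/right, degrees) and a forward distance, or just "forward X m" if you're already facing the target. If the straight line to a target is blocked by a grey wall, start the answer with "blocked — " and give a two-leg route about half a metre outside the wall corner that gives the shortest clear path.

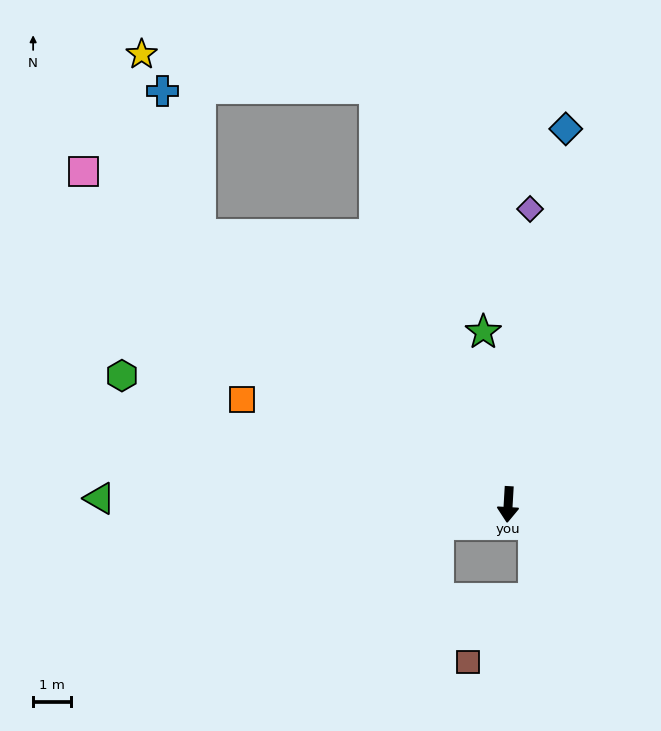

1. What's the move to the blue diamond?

turn left 175°, forward 10.1 m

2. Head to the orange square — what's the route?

turn right 108°, forward 7.6 m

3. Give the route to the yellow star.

blocked — turn right 159°, forward 11.7 m, then turn left 64°, forward 6.3 m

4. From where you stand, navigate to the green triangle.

turn right 88°, forward 10.9 m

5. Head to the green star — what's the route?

turn right 168°, forward 4.7 m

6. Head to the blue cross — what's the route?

blocked — turn right 128°, forward 10.9 m, then turn right 34°, forward 4.0 m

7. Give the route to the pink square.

turn right 125°, forward 14.4 m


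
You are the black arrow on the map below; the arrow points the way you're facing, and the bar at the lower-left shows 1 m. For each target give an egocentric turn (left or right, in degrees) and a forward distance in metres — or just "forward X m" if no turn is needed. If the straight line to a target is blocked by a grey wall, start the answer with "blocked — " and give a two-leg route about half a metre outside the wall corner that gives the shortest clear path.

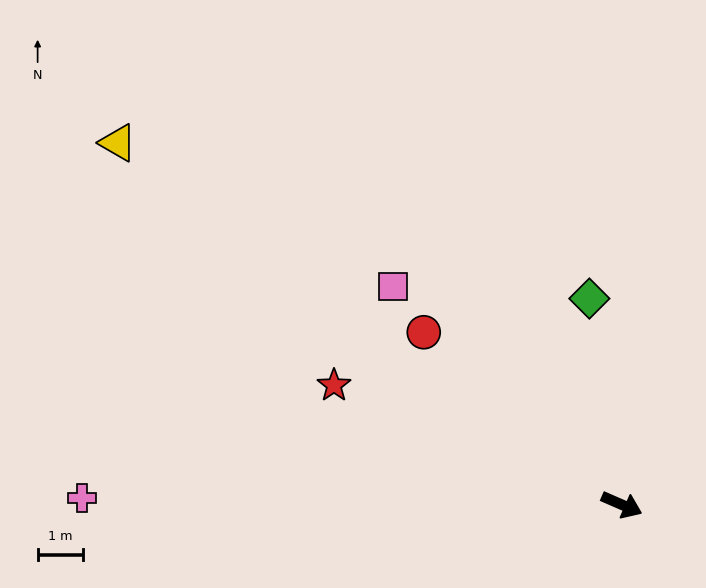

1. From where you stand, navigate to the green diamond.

turn left 122°, forward 4.6 m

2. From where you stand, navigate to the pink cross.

turn right 157°, forward 11.8 m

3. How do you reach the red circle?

turn left 162°, forward 5.8 m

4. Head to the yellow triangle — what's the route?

turn left 168°, forward 13.6 m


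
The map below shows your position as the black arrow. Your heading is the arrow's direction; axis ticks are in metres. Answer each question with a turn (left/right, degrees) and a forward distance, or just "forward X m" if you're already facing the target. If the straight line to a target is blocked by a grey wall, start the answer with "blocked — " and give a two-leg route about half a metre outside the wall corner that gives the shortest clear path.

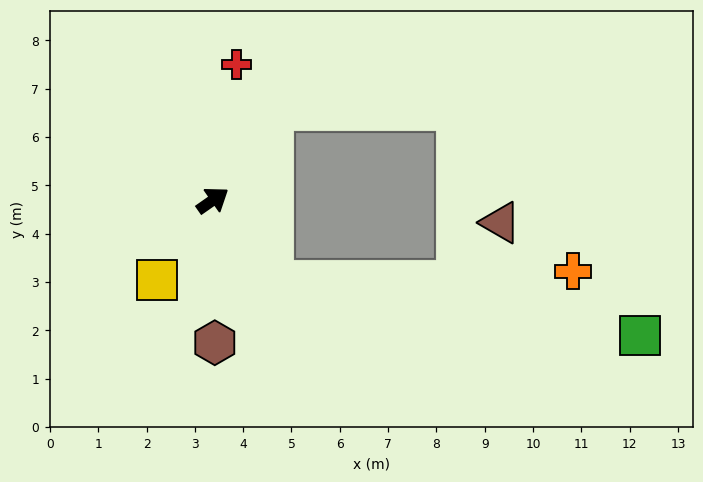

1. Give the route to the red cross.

turn left 45°, forward 2.9 m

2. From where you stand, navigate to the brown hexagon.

turn right 124°, forward 2.9 m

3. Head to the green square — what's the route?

blocked — turn right 88°, forward 2.1 m, then turn left 45°, forward 7.7 m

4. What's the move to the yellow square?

turn right 160°, forward 2.0 m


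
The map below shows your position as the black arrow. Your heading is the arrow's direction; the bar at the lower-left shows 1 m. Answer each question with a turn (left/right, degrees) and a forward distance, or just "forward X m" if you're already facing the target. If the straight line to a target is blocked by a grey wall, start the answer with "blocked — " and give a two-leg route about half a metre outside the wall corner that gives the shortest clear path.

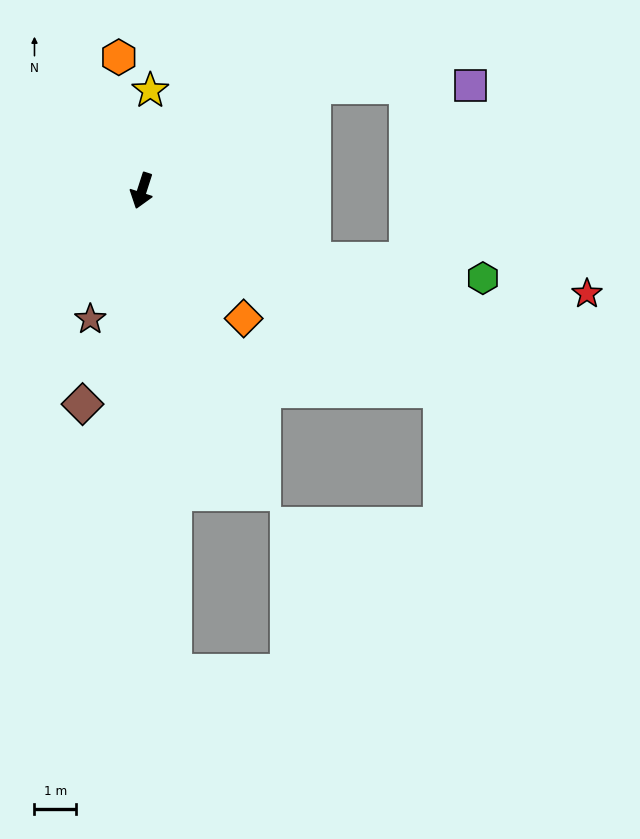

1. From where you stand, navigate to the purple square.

blocked — turn left 139°, forward 4.8 m, then turn right 31°, forward 3.8 m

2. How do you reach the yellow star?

turn right 167°, forward 2.4 m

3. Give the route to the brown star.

turn right 4°, forward 3.3 m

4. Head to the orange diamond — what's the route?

turn left 56°, forward 3.9 m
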